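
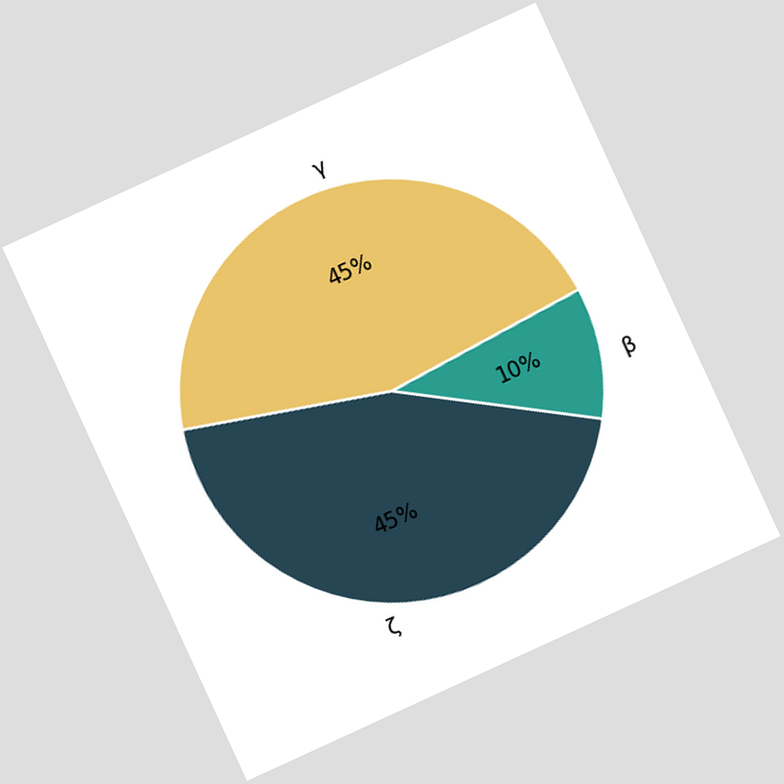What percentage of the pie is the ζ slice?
45%

The chart is tilted about 25° counter-clockwise. The ζ slice takes up 45% of the pie.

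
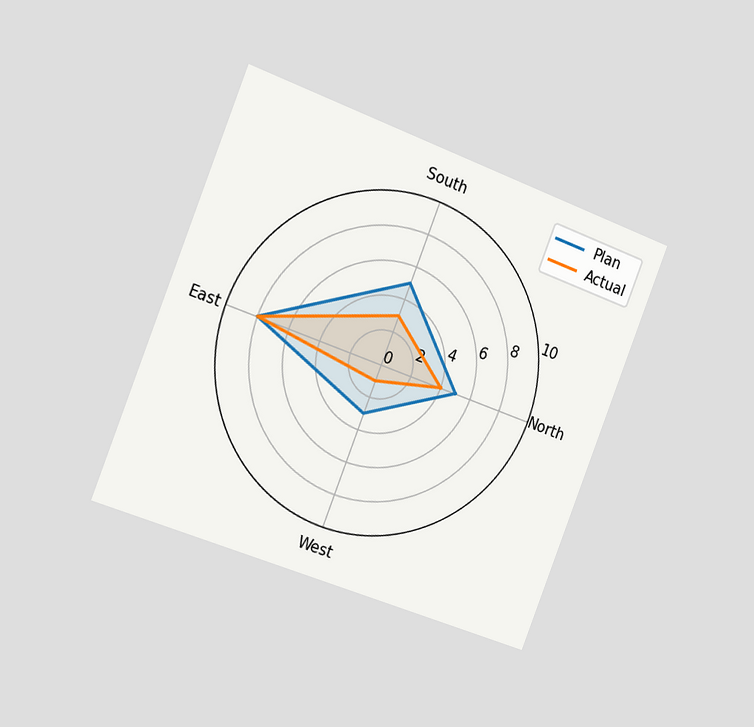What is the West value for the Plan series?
3

The chart is tilted about 21° clockwise and viewed slightly from the left. On the West axis, Plan reaches 3.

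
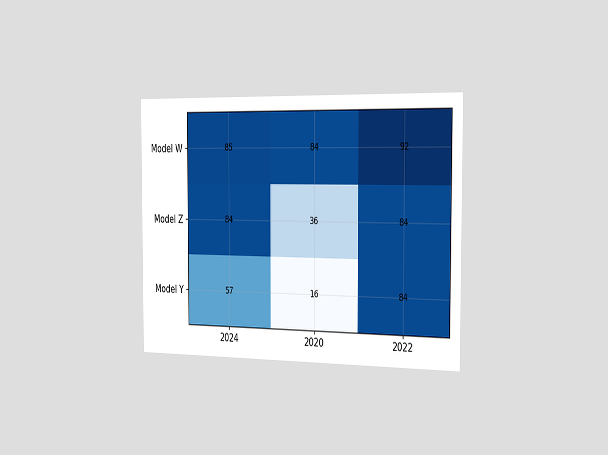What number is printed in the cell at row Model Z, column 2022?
84

The chart is viewed slightly from the right. The (Model Z, 2022) cell reads 84.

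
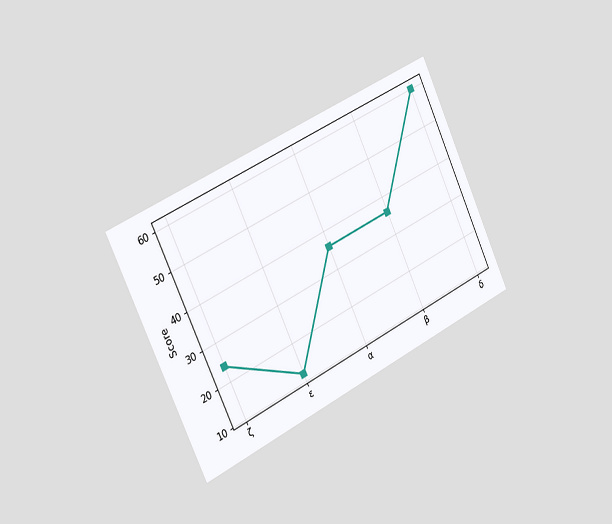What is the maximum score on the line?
60

The chart is tilted about 25° counter-clockwise and viewed slightly from the left. The highest point is at δ, and reading across to the y-axis gives 60.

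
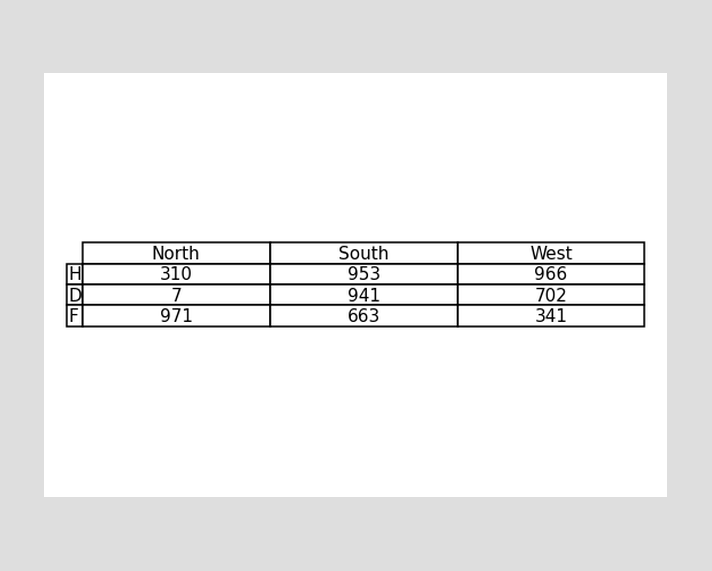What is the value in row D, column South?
941

The (D, South) cell reads 941.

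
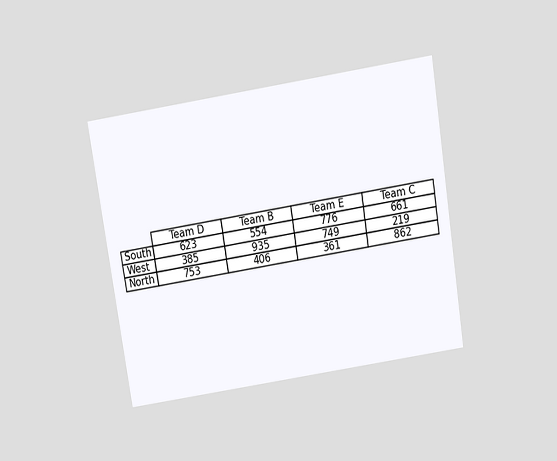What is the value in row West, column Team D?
The chart is tilted about 9° counter-clockwise and viewed slightly from above. The (West, Team D) cell reads 385.

385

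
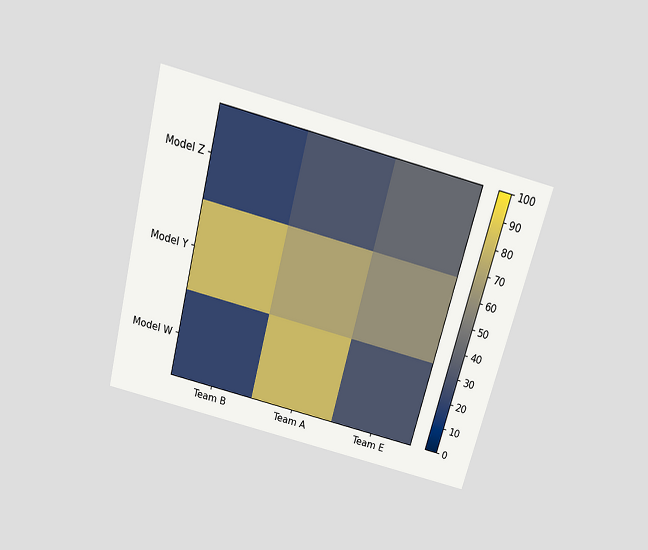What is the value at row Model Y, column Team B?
80

The chart is tilted about 15° clockwise and viewed slightly from above. Matching cell (Model Y, Team B) against the colorbar gives 80.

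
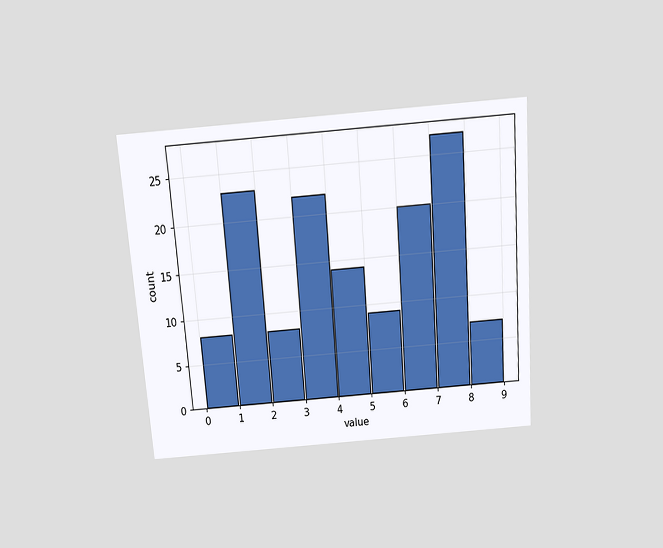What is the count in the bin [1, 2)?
23

The chart is tilted about 4° counter-clockwise and viewed slightly from above. The [1, 2) bin has height 23.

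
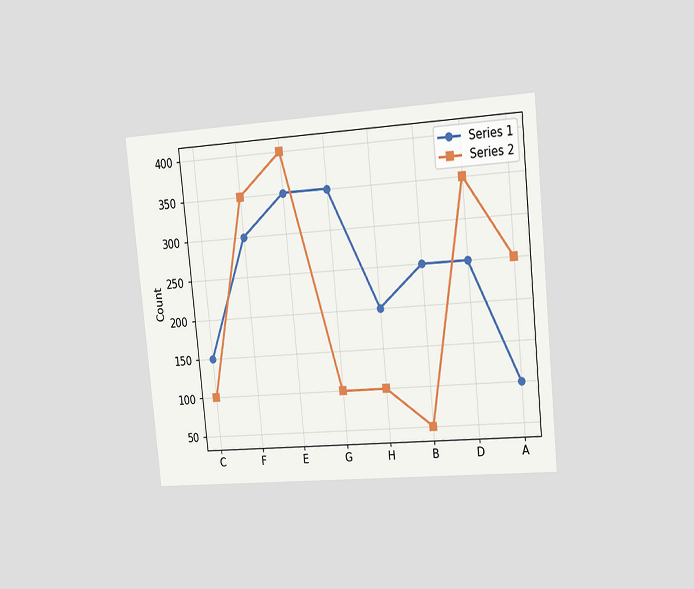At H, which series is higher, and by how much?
Series 1, by 100

The chart is tilted about 6° counter-clockwise and viewed slightly from the right. At H, Series 1 sits above the other line by 100.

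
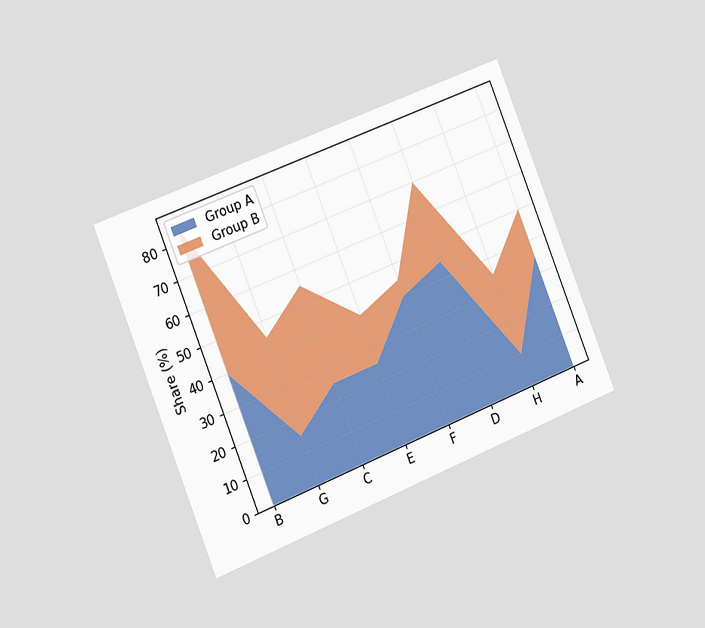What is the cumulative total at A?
50%

The chart is tilted about 22° counter-clockwise and viewed slightly from the left. The stacked total at A reaches 50%.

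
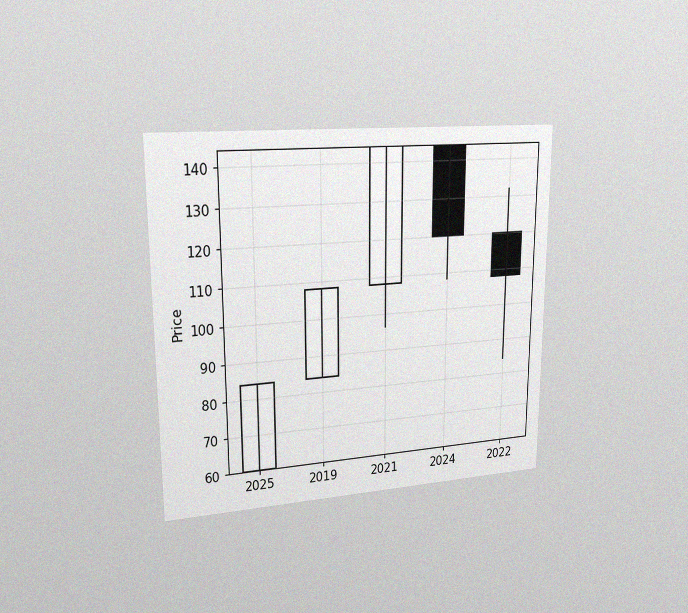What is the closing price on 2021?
144

The chart is viewed slightly from the left, with some photo noise. The 2021 candle closes at 144.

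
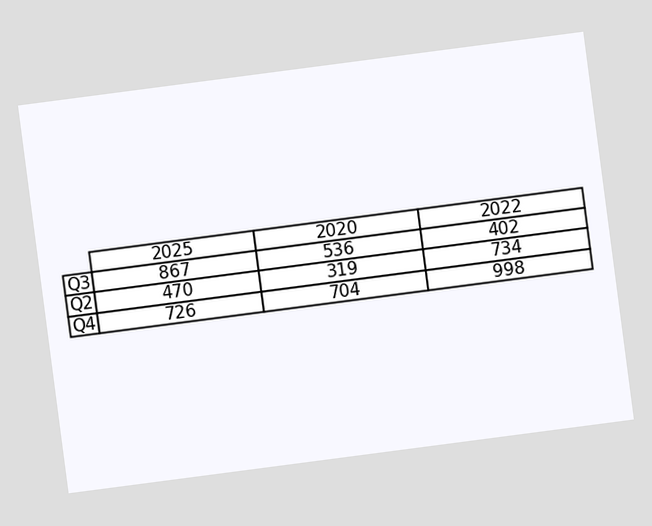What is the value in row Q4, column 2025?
The chart is tilted about 7° counter-clockwise. The (Q4, 2025) cell reads 726.

726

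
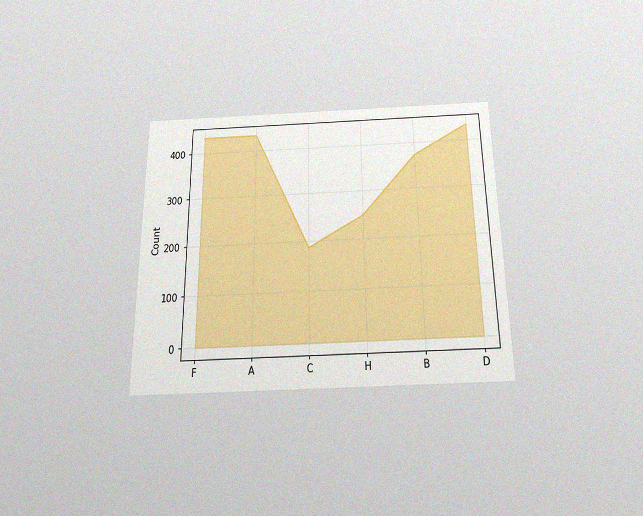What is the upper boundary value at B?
The chart is viewed slightly from below, with some photo noise. At B the upper boundary is at 372.

372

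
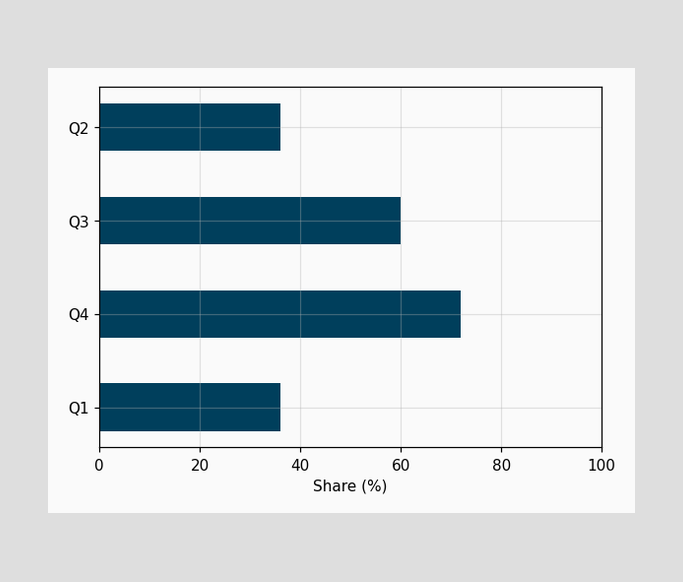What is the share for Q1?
Reading along the chart's x-axis, the Q1 bar reaches 36%.

36%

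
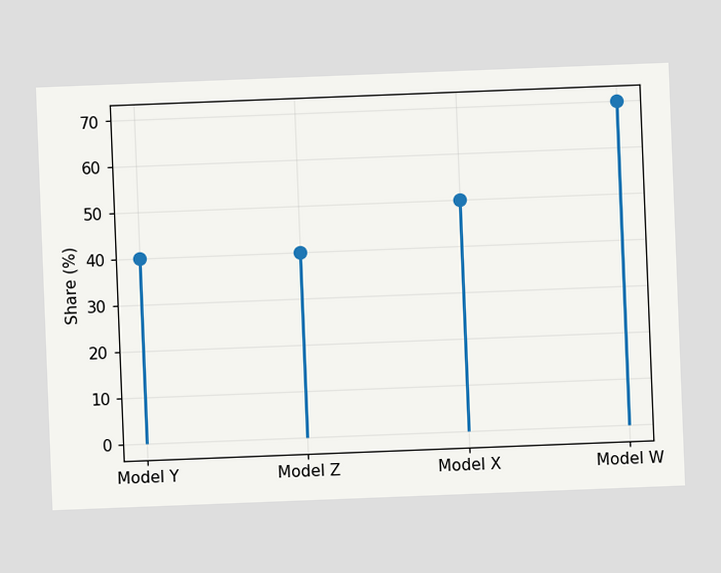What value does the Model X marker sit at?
The chart is tilted about 2° counter-clockwise. The Model X marker sits at 50%.

50%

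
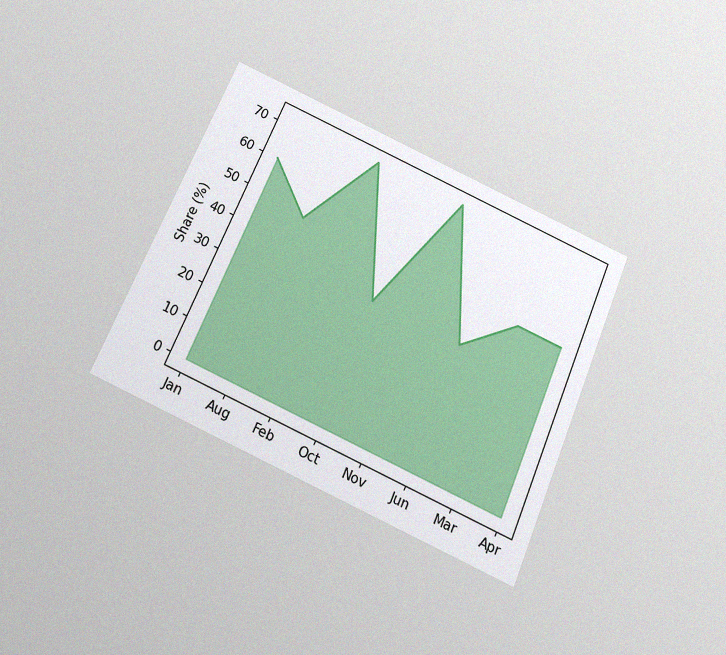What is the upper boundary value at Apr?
The chart is tilted about 23° clockwise and viewed slightly from below, with some photo noise. At Apr the upper boundary is at 48%.

48%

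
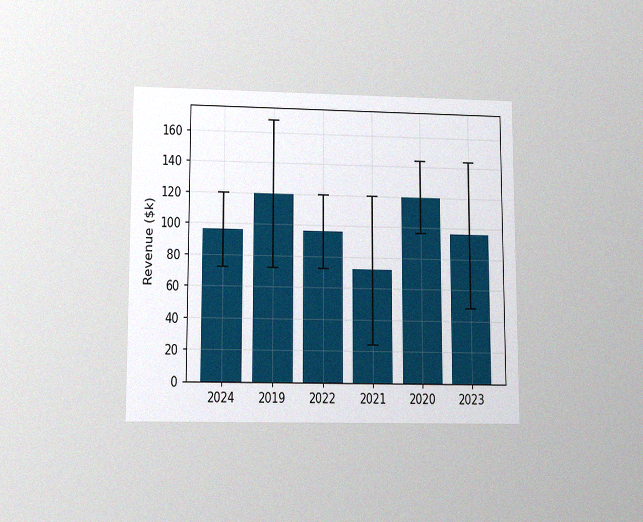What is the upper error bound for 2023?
$144k

The chart is viewed slightly from below, with some photo noise. The 2023 bar's upper whisker reaches $144k.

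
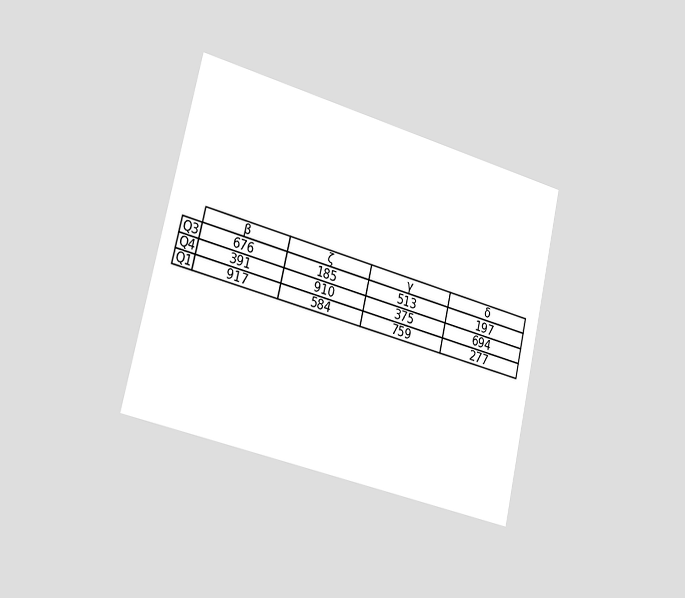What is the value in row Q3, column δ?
197

The chart is tilted about 13° clockwise and viewed slightly from the left. The (Q3, δ) cell reads 197.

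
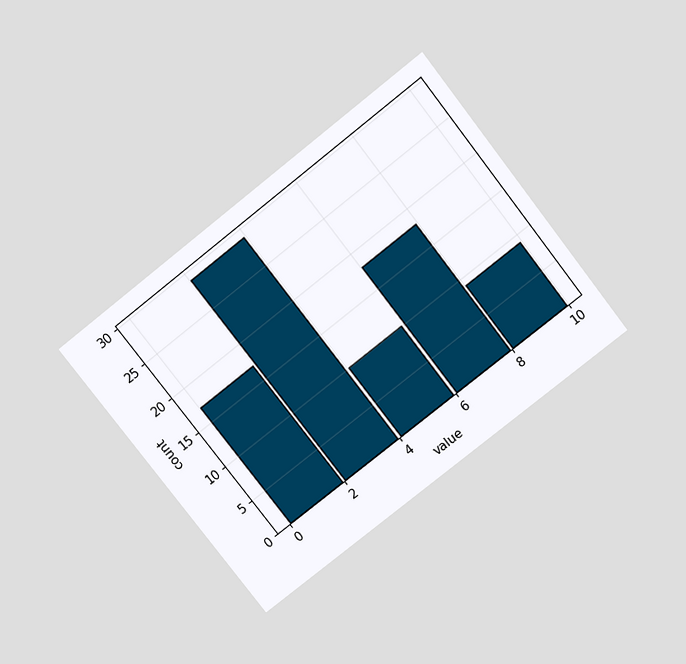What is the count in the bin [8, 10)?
9

The chart is tilted about 38° counter-clockwise and viewed slightly from above. The [8, 10) bin has height 9.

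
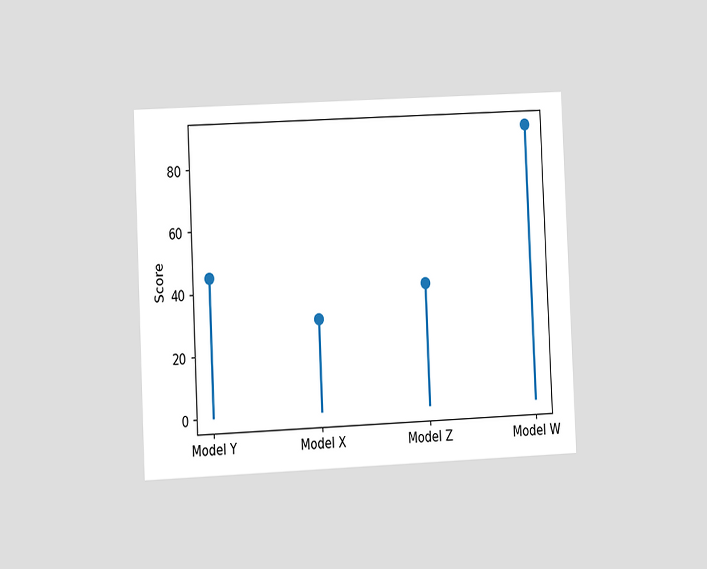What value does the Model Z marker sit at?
The chart is tilted about 3° counter-clockwise and viewed at a slight angle. The Model Z marker sits at 40.

40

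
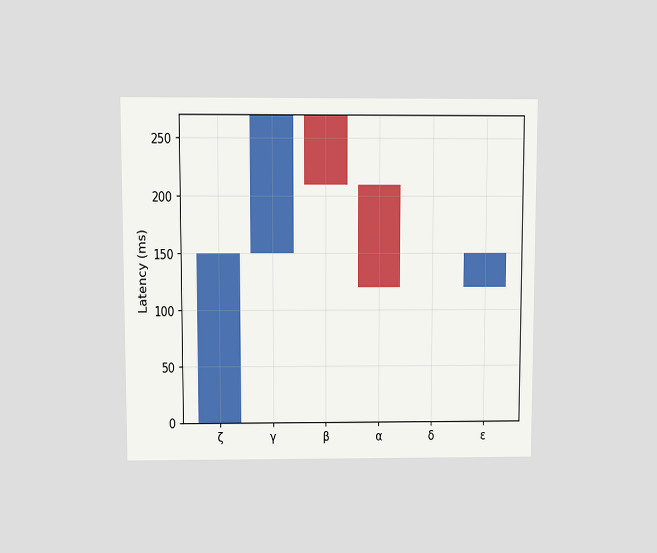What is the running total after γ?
270ms

The chart is viewed at a slight angle. After γ the running total reaches 270ms.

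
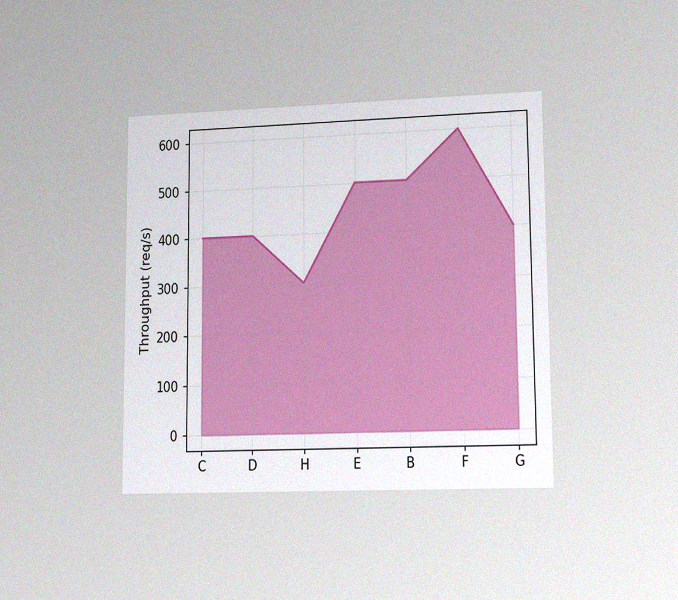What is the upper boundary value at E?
500req/s

The chart is viewed at a slight angle, with some photo noise. At E the upper boundary is at 500req/s.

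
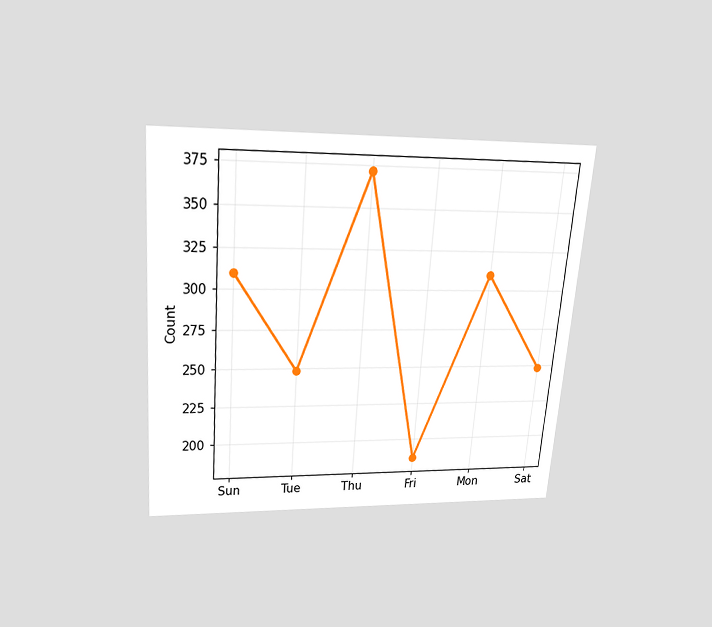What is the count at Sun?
310

The chart is tilted about 4° clockwise and viewed slightly from above. At Sun, the line is at 310.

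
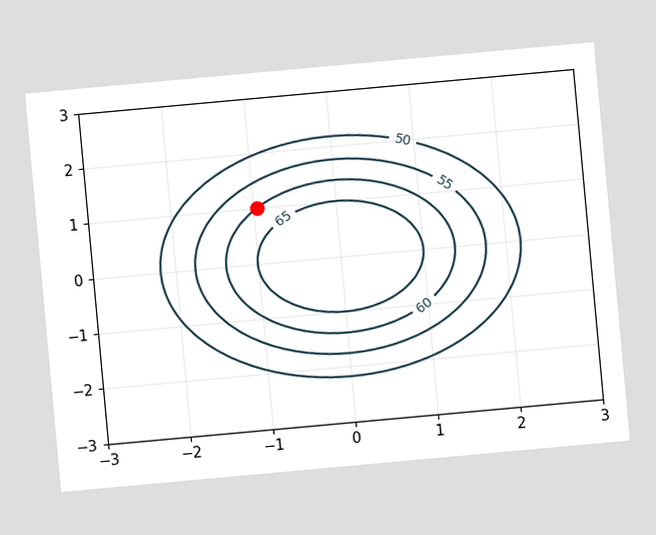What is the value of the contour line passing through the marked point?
The chart is tilted about 5° counter-clockwise. The marked point sits on the contour labelled 60.

60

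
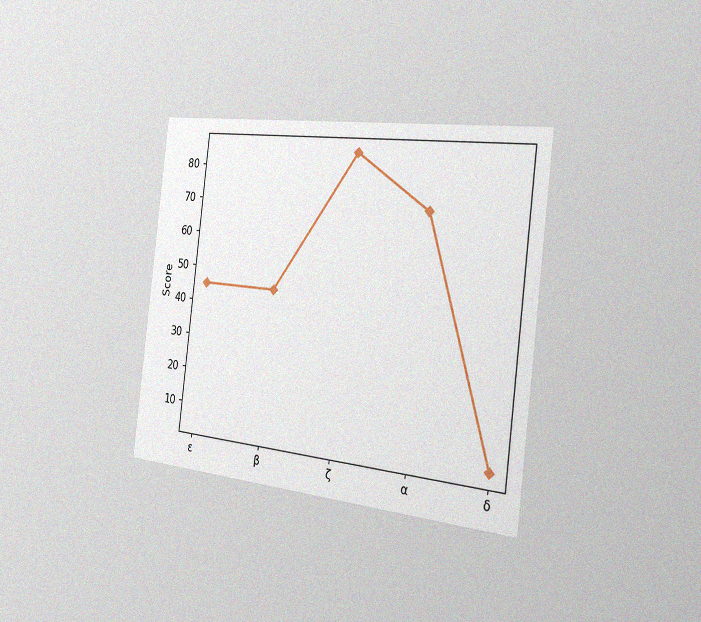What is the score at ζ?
The chart is tilted about 7° clockwise and viewed slightly from the right, with some photo noise. At ζ, the line is at 85.

85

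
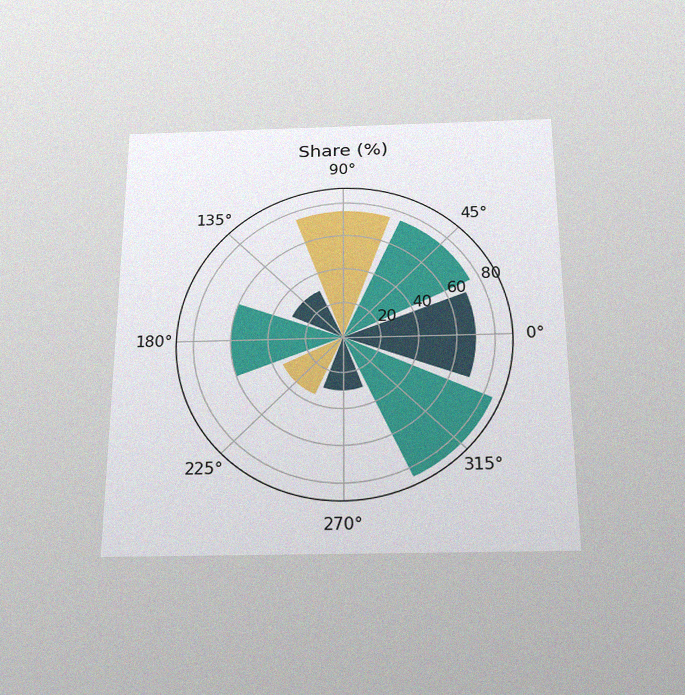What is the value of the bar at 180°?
The chart is viewed slightly from below, with some photo noise. The bar at 180° reaches 60% on the radial axis.

60%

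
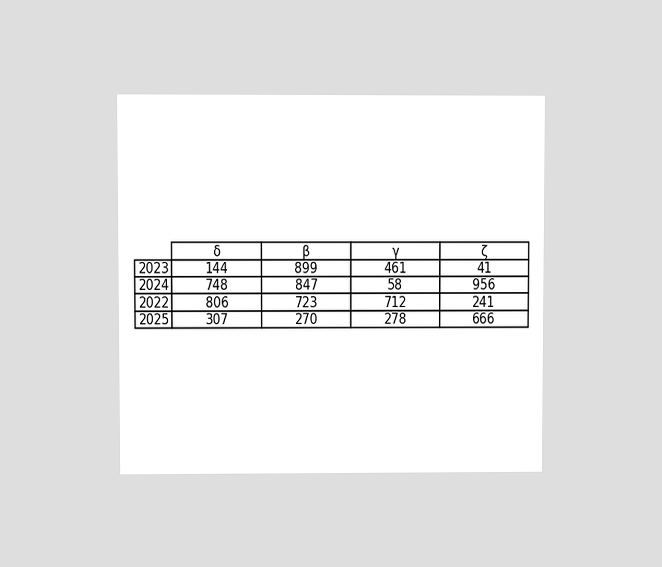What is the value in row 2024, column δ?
The chart is viewed at a slight angle. The (2024, δ) cell reads 748.

748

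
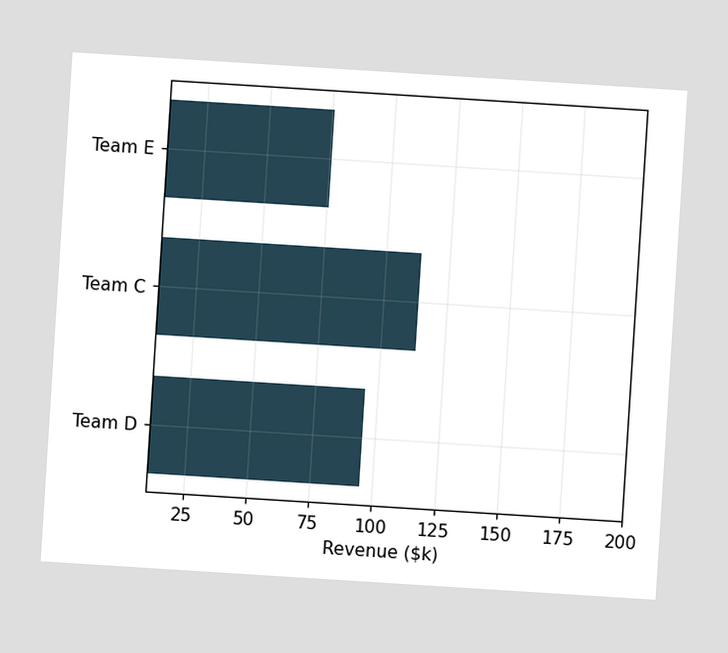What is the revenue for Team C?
$114k

The chart is tilted about 4° clockwise. Reading along the chart's x-axis, the Team C bar reaches $114k.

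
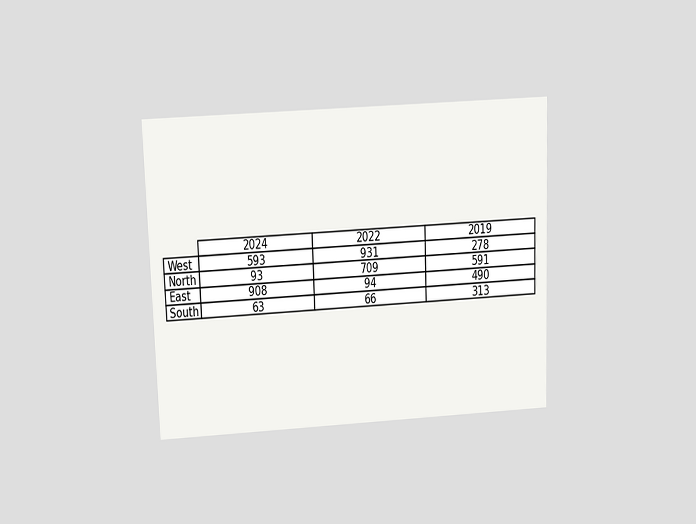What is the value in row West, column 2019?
278

The chart is tilted about 2° counter-clockwise and viewed slightly from above. The (West, 2019) cell reads 278.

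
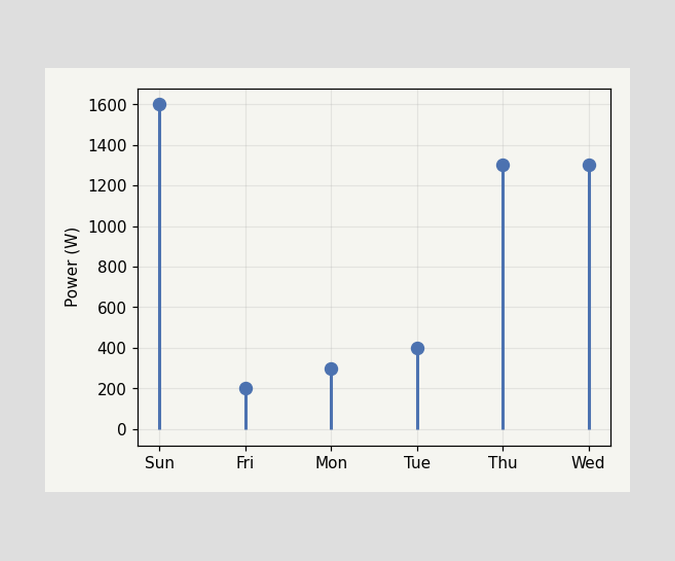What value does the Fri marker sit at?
200W

The Fri marker sits at 200W.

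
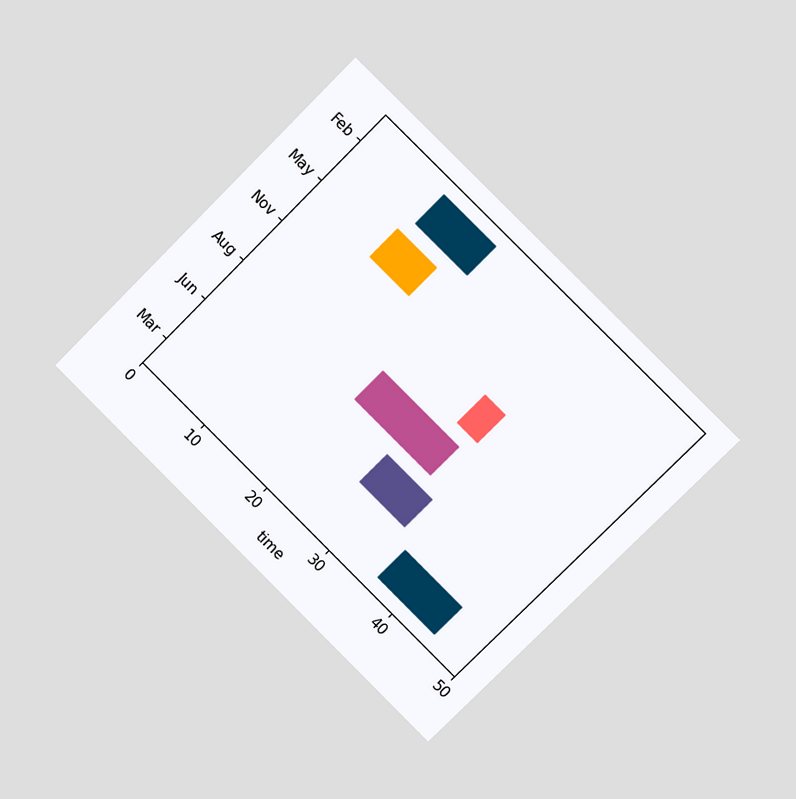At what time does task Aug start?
The chart is tilted about 45° clockwise and viewed slightly from the right. The Aug bar begins at t=20.

20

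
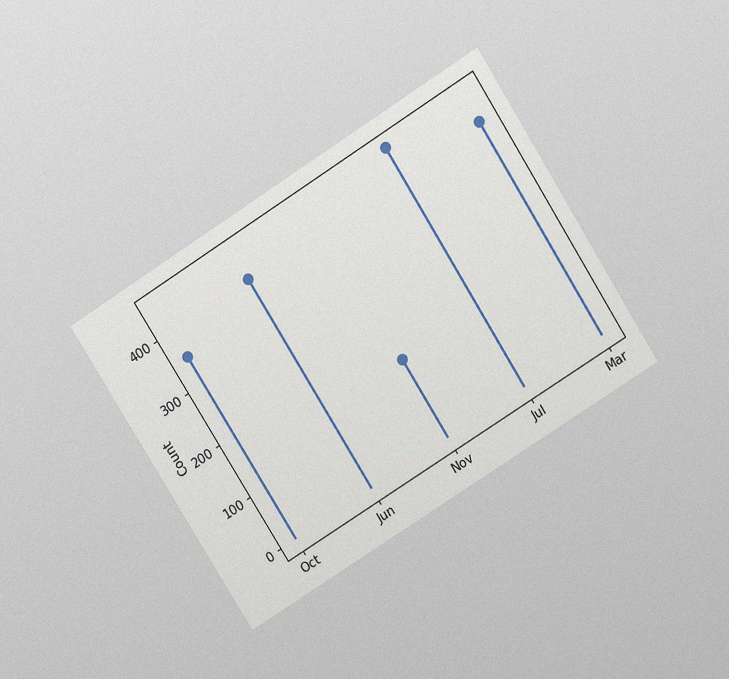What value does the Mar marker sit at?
The chart is tilted about 32° counter-clockwise and viewed at a slight angle, with some photo noise. The Mar marker sits at 400.

400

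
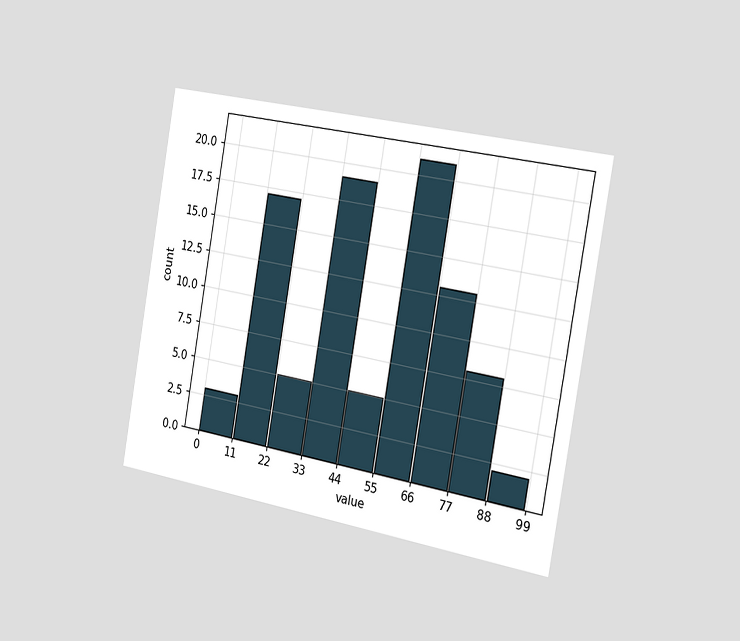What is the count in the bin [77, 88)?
The chart is tilted about 10° clockwise and viewed slightly from the right. The [77, 88) bin has height 8.

8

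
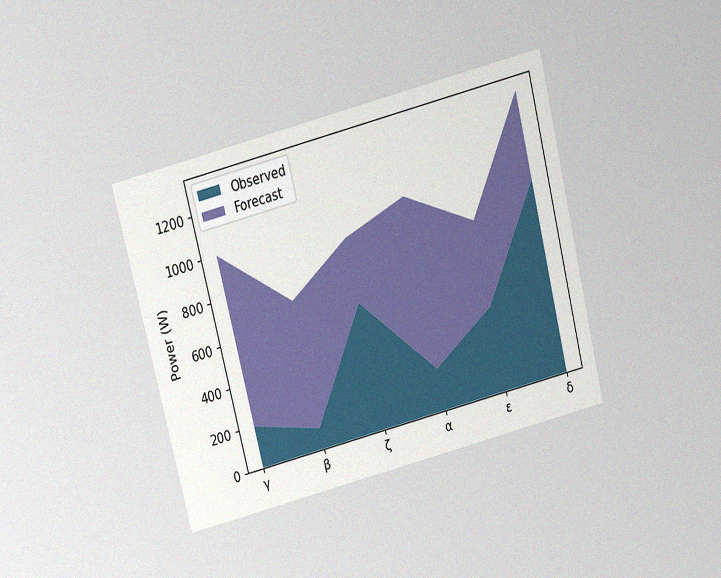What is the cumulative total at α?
The chart is tilted about 14° counter-clockwise and viewed slightly from above, with some photo noise. The stacked total at α reaches 1000W.

1000W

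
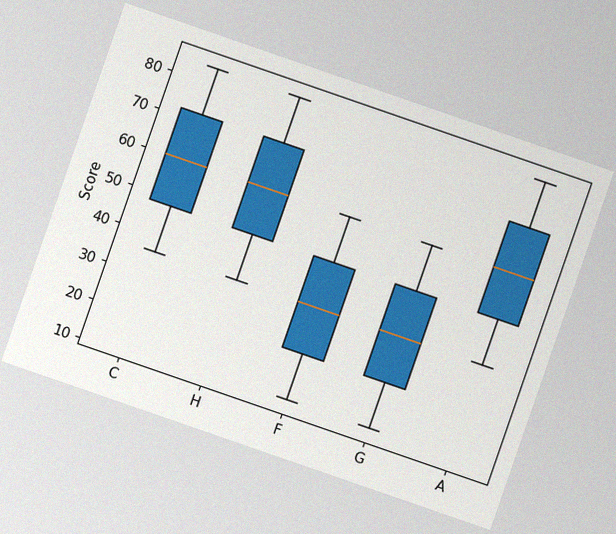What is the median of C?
60

The chart is tilted about 19° clockwise, with some photo noise. The median line in the C box sits at 60.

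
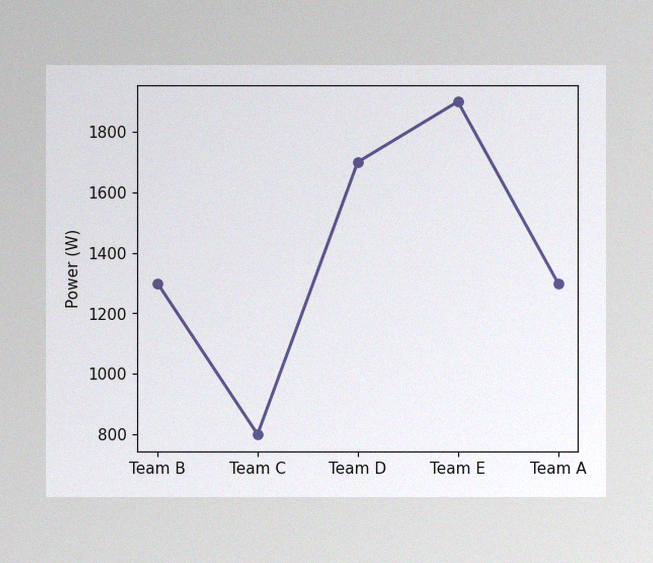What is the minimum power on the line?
The image has some photo noise and uneven lighting. The lowest point is at Team C, and reading across to the y-axis gives 800W.

800W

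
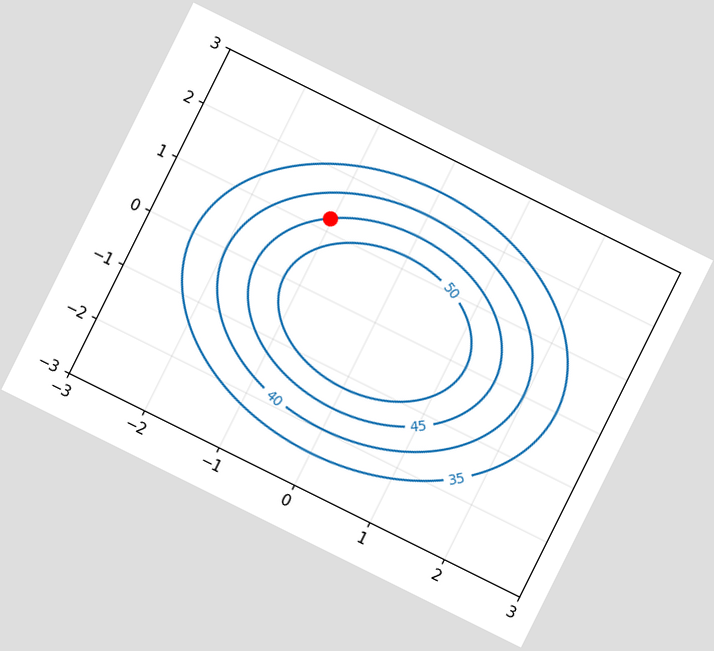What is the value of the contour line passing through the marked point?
45

The chart is tilted about 26° clockwise. The marked point sits on the contour labelled 45.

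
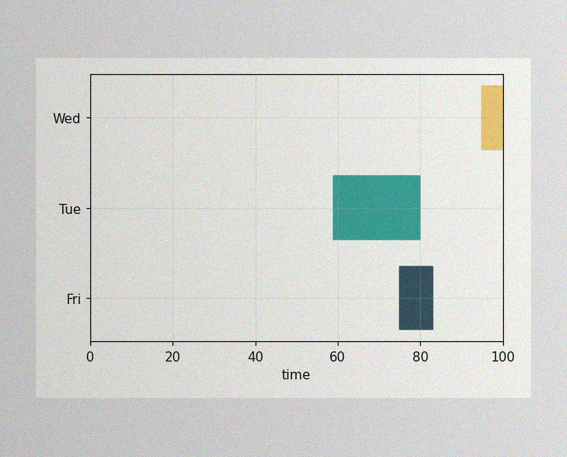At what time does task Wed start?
The image has some photo noise and uneven lighting. The Wed bar begins at t=95.

95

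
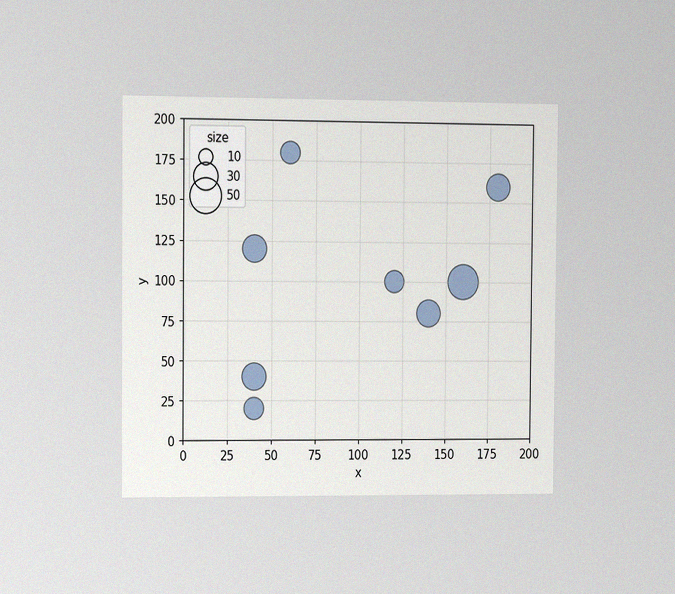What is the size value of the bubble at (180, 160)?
The chart is viewed slightly from the left, with some photo noise. Matching the bubble at (180, 160) against the size legend gives 30.

30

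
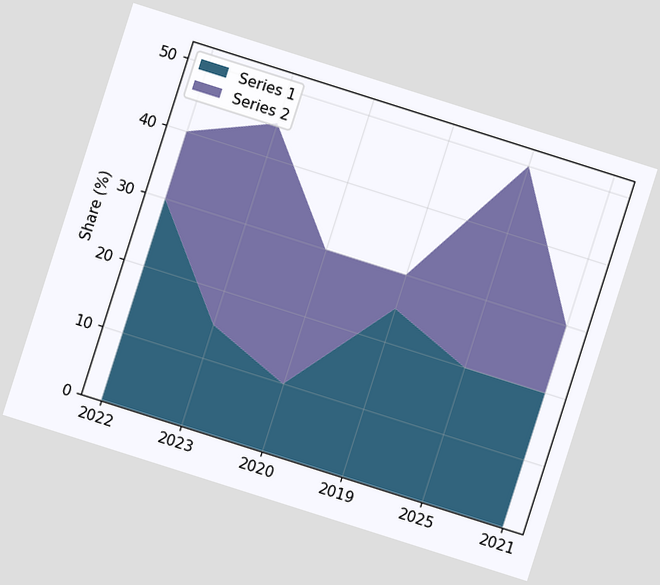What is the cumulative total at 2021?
30%

The chart is tilted about 18° clockwise. The stacked total at 2021 reaches 30%.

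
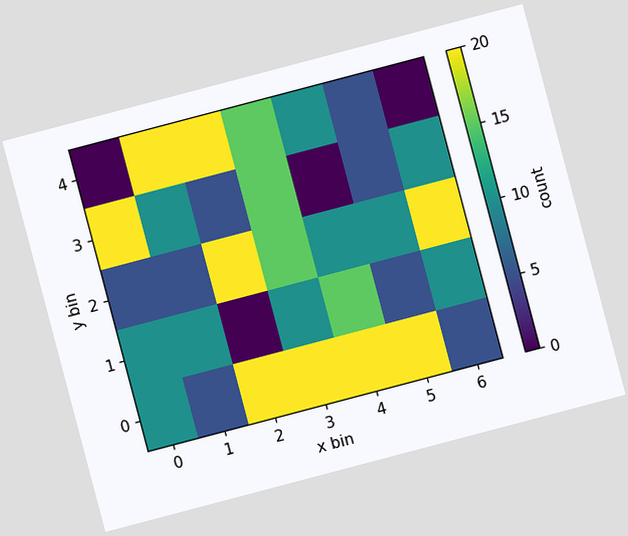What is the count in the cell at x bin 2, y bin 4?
The chart is tilted about 15° counter-clockwise. Matching the cell (2, 4) against the colorbar gives 20.

20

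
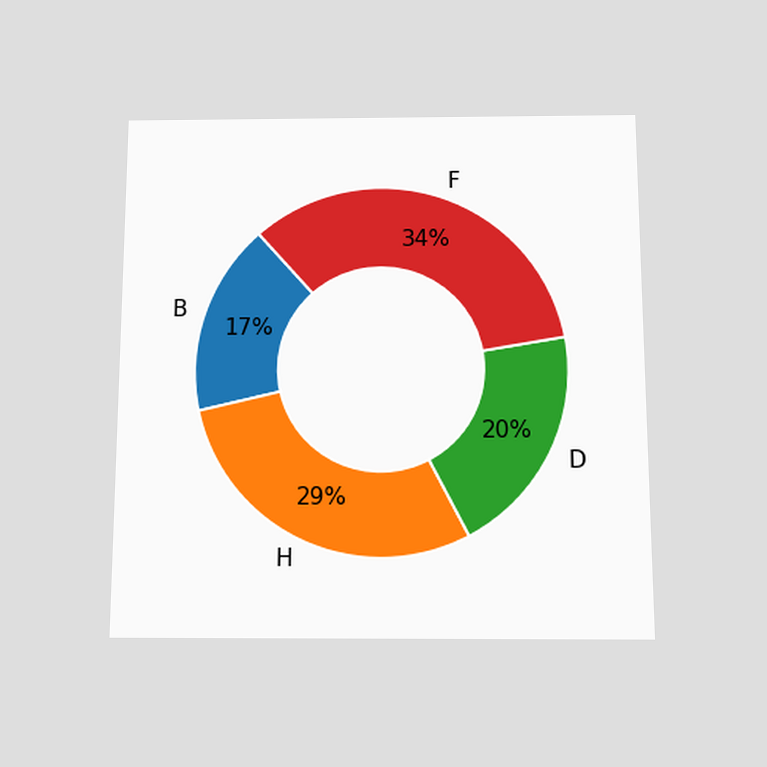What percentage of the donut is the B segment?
17%

The chart is viewed slightly from below. The B segment takes up 17% of the ring.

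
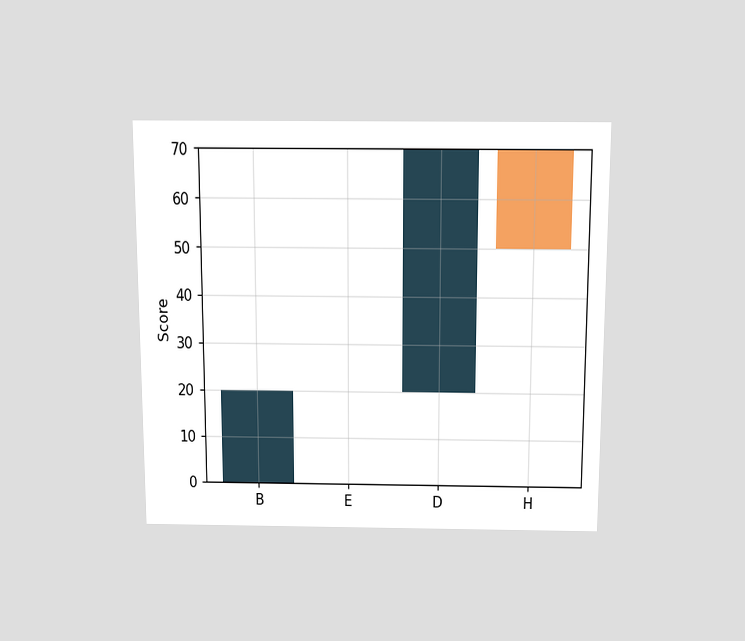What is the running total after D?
The chart is viewed slightly from above. After D the running total reaches 70.

70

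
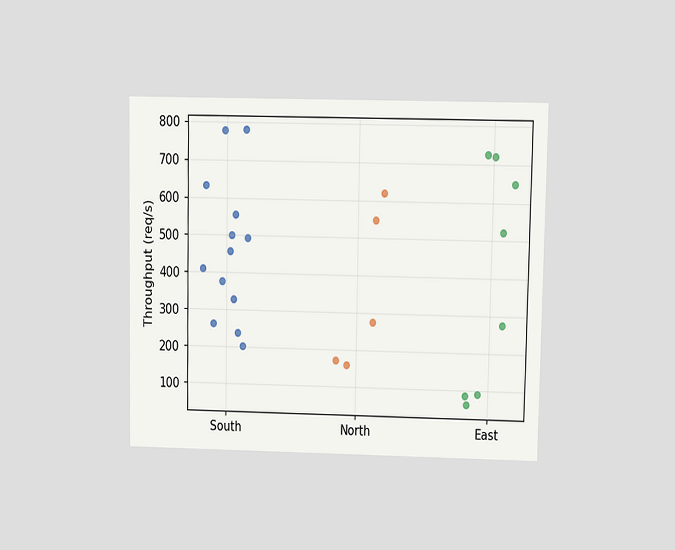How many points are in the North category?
5

The chart is viewed at a slight angle. Counting the markers in the North column gives 5.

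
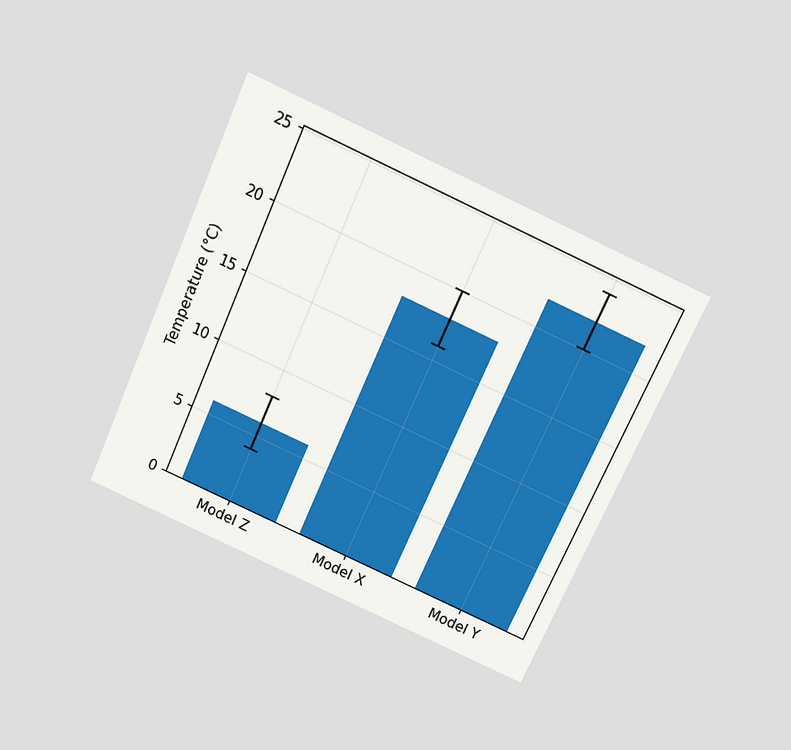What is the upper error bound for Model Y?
The chart is tilted about 24° clockwise and viewed slightly from above. The Model Y bar's upper whisker reaches 24°C.

24°C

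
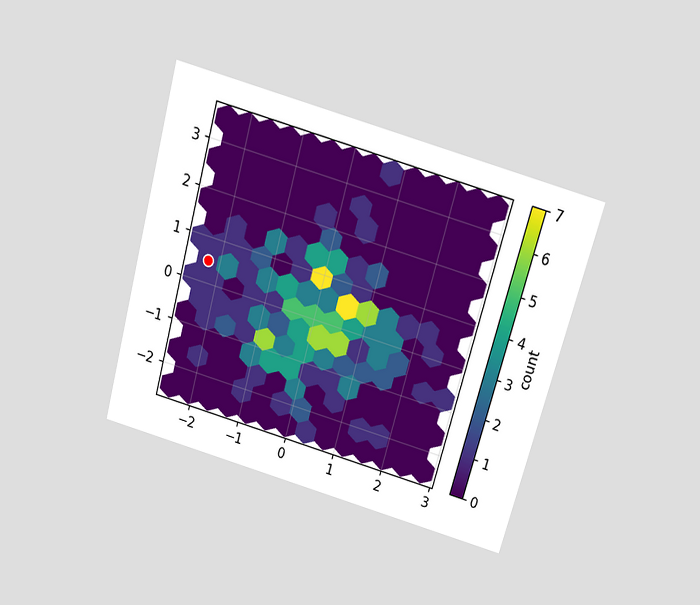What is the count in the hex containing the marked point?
1

The chart is tilted about 16° clockwise and viewed slightly from above. The marked hex reads 1 on the colorbar.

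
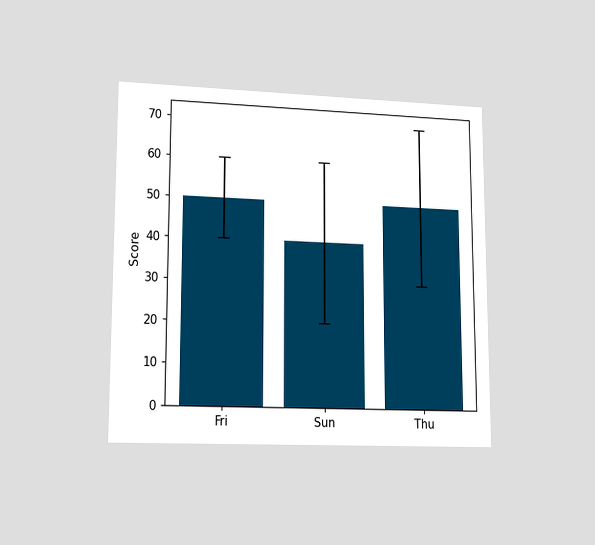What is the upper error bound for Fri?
60

The chart is viewed at a slight angle. The Fri bar's upper whisker reaches 60.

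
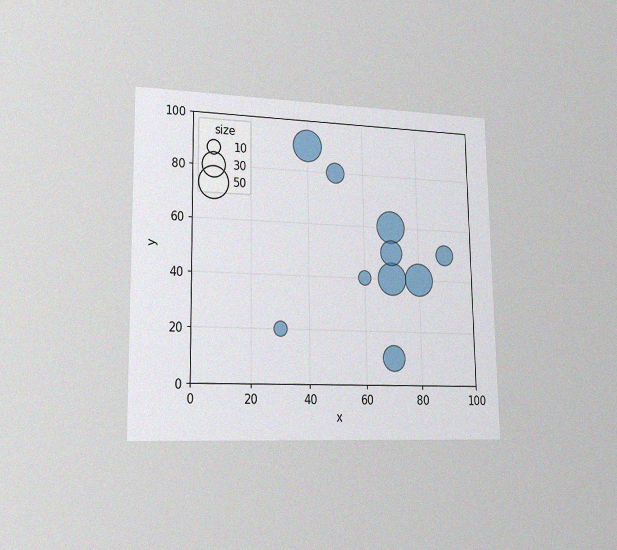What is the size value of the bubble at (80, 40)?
50

The chart is viewed slightly from the left, with some photo noise. Matching the bubble at (80, 40) against the size legend gives 50.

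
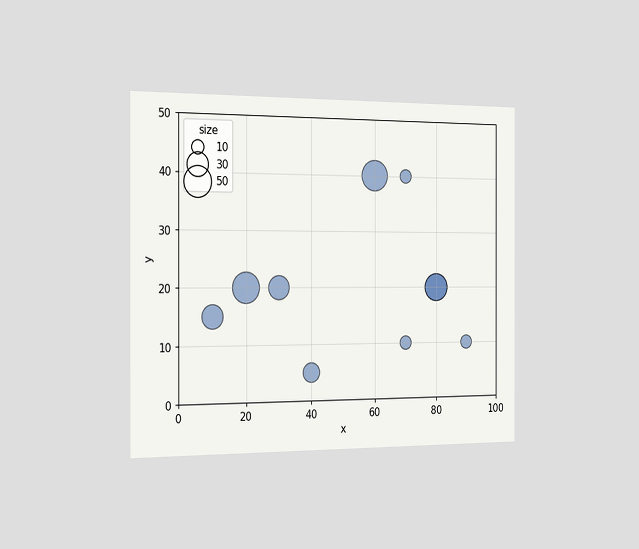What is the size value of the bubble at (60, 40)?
50

The chart is viewed slightly from the left. Matching the bubble at (60, 40) against the size legend gives 50.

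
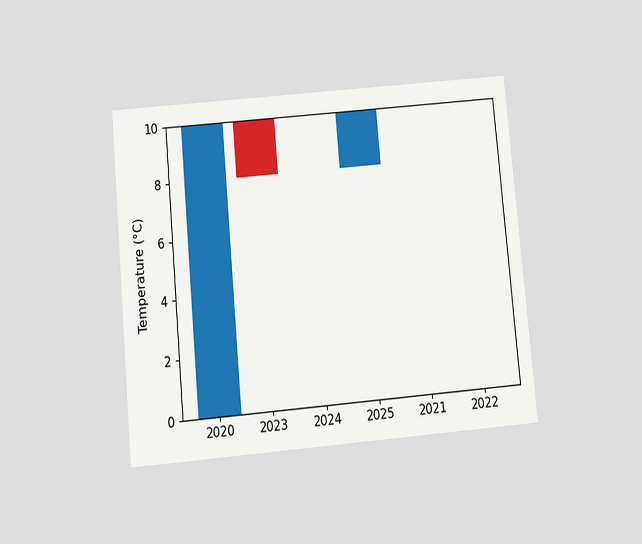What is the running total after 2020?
10°C

The chart is tilted about 5° counter-clockwise and viewed slightly from below. After 2020 the running total reaches 10°C.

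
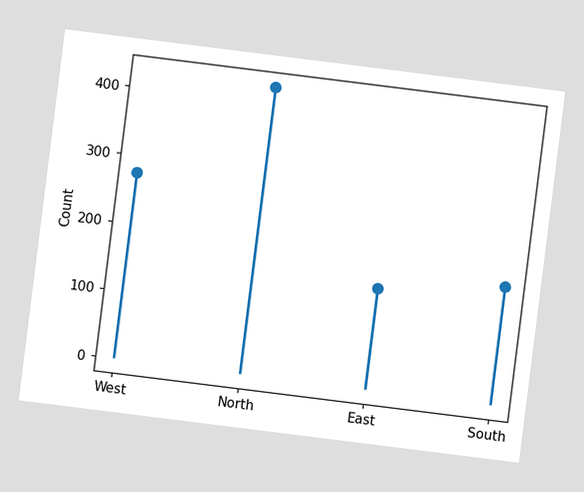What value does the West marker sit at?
275

The chart is tilted about 7° clockwise. The West marker sits at 275.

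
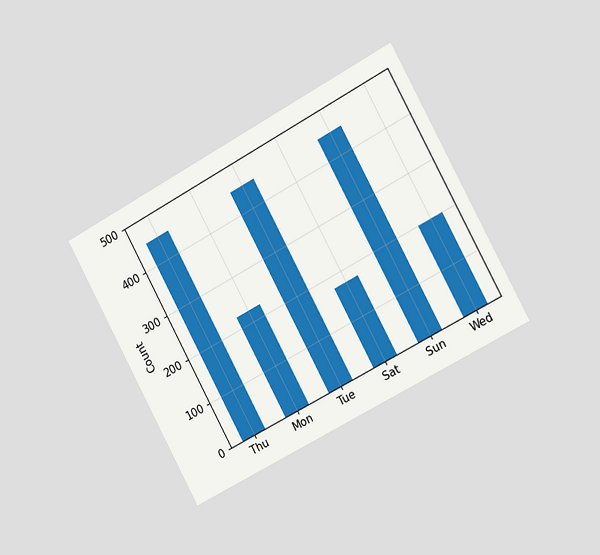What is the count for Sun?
The chart is tilted about 29° counter-clockwise and viewed slightly from the right. Reading along the chart's y-axis, the Sun bar reaches 450.

450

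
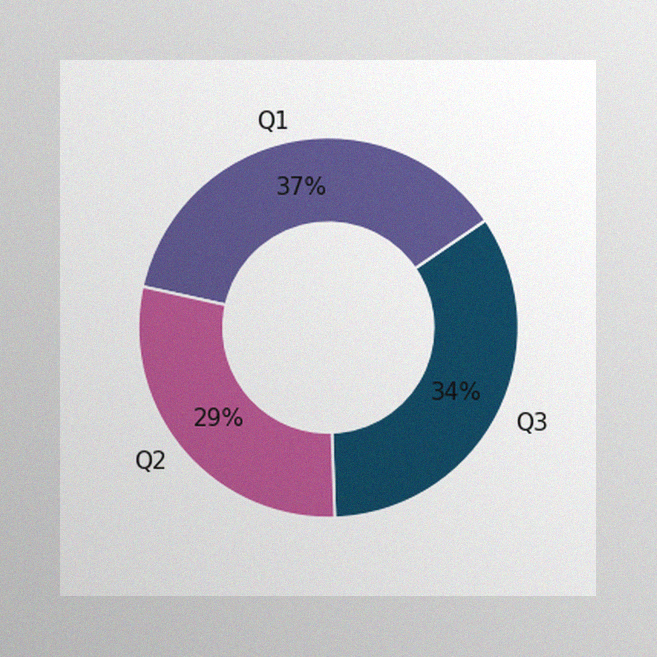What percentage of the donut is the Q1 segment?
The image has some photo noise and uneven lighting. The Q1 segment takes up 37% of the ring.

37%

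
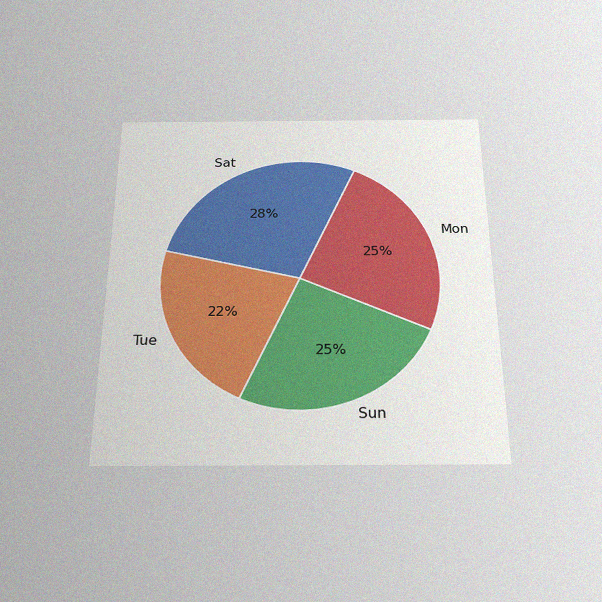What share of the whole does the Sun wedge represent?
25%

The chart is viewed slightly from below, with some photo noise. The Sun slice takes up 25% of the pie.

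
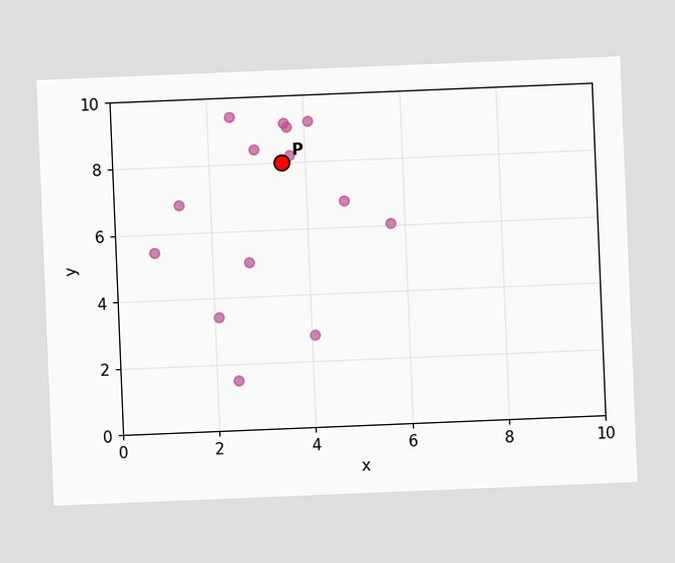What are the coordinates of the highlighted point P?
(3.5, 8)

The chart is tilted about 2° counter-clockwise. Following the gridlines from P to each axis, P sits at (3.5, 8).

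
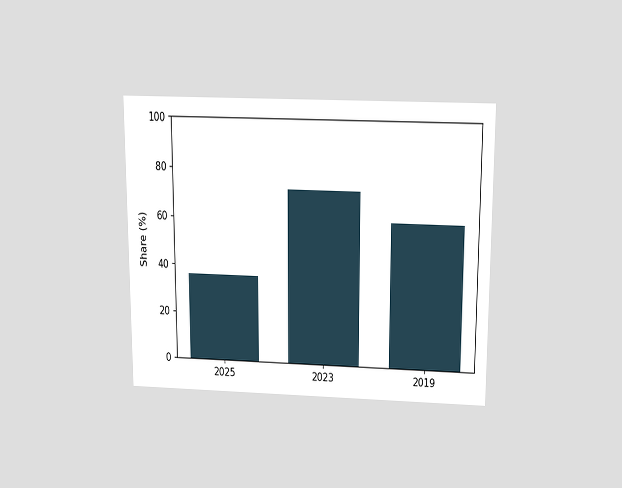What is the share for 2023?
72%

The chart is viewed slightly from above. Reading along the chart's y-axis, the 2023 bar reaches 72%.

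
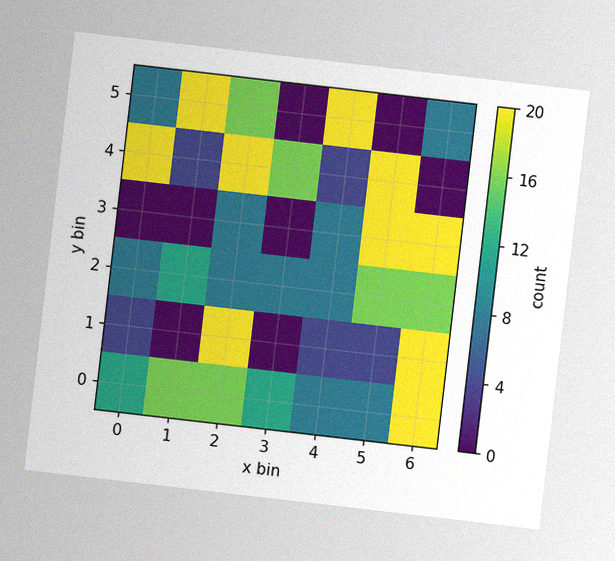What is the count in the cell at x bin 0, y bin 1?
The chart is tilted about 7° clockwise, with some photo noise. Matching the cell (0, 1) against the colorbar gives 4.

4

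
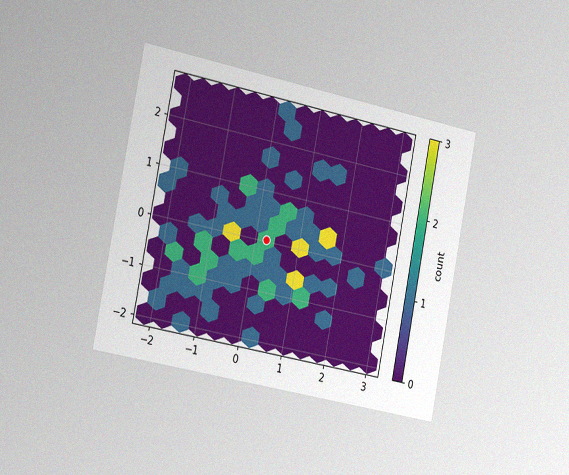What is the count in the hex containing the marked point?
2

The chart is tilted about 11° clockwise and viewed slightly from the left, with some photo noise. The marked hex reads 2 on the colorbar.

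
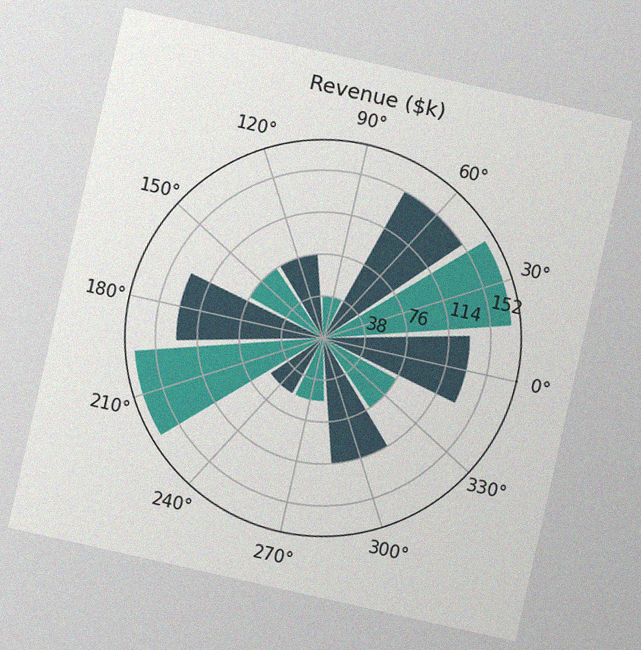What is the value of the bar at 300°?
$114k

The chart is tilted about 13° clockwise, with some photo noise. The bar at 300° reaches $114k on the radial axis.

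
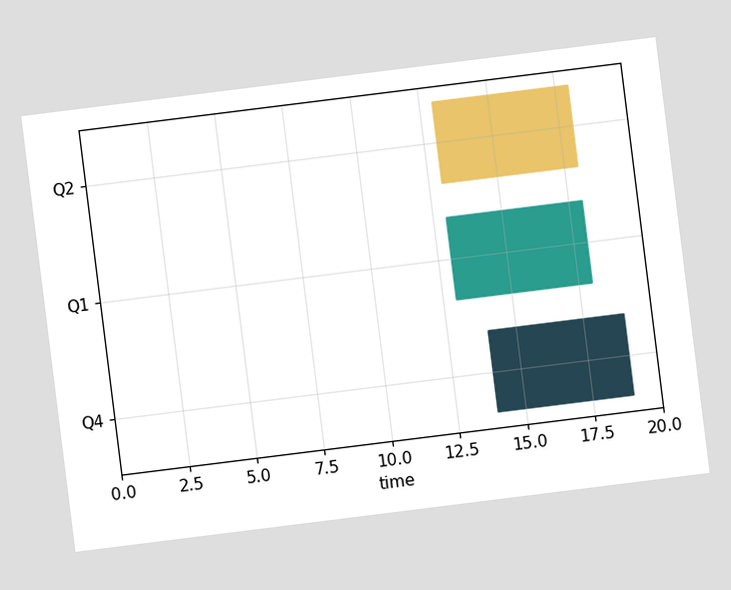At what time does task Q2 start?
13

The chart is tilted about 7° counter-clockwise. The Q2 bar begins at t=13.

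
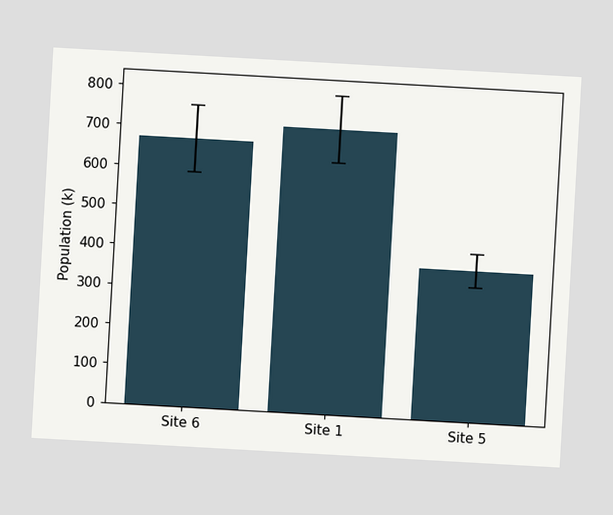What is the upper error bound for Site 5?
The chart is tilted about 3° clockwise. The Site 5 bar's upper whisker reaches 420k.

420k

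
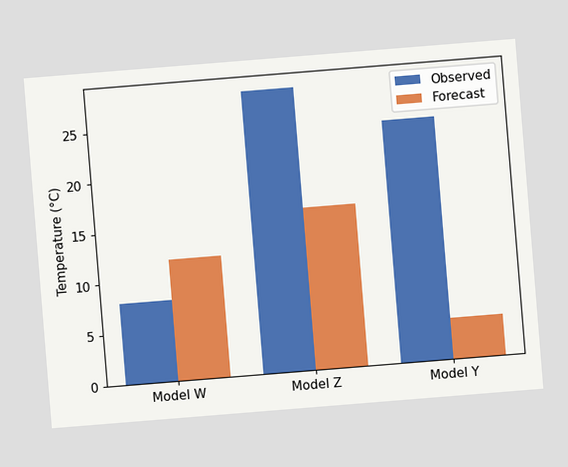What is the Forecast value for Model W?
The chart is tilted about 5° counter-clockwise. The Forecast bar at Model W reaches 12°C on the y-axis.

12°C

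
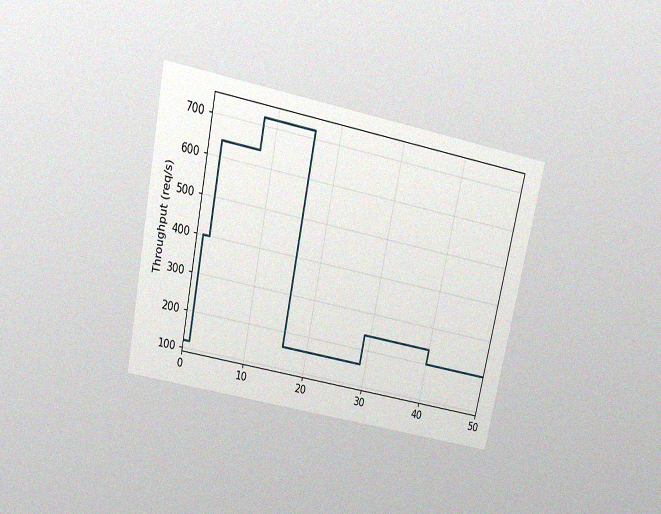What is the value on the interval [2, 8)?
The chart is tilted about 12° clockwise and viewed slightly from above, with some photo noise. On [2, 8) the step sits at 640req/s.

640req/s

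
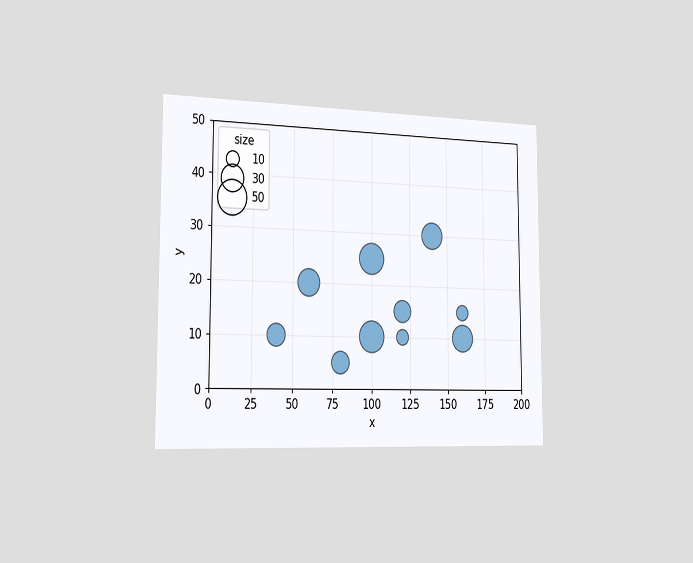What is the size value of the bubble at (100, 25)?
40

The chart is viewed slightly from the left. Matching the bubble at (100, 25) against the size legend gives 40.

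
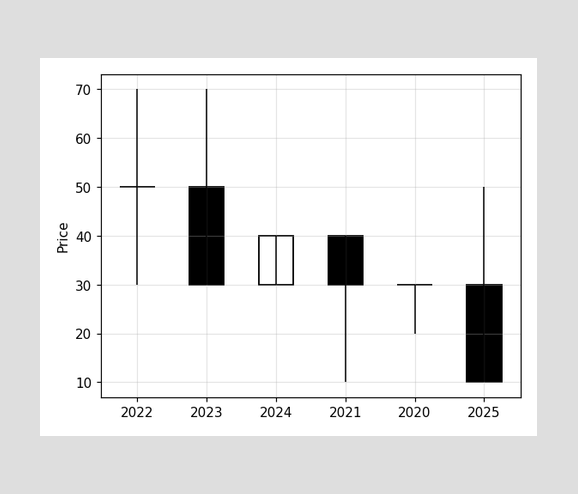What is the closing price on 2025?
The 2025 candle closes at 10.

10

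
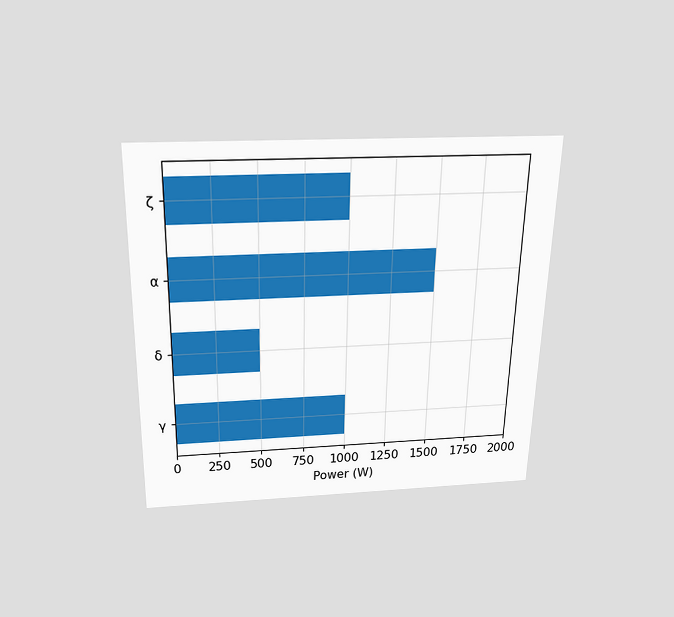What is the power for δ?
The chart is viewed slightly from above. Reading along the chart's x-axis, the δ bar reaches 500W.

500W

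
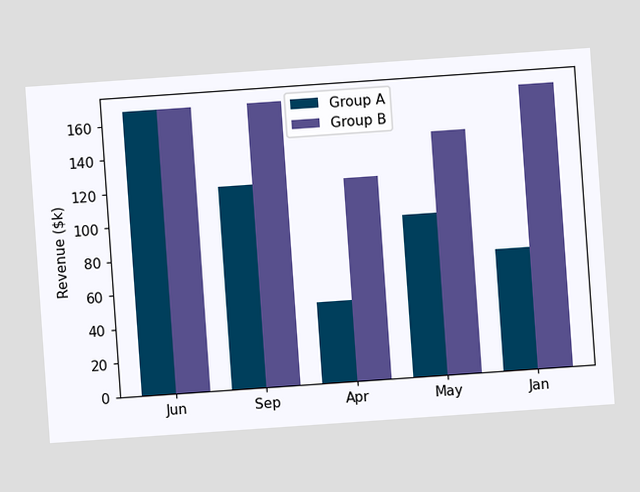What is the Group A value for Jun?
$168k

The chart is tilted about 4° counter-clockwise. The Group A bar at Jun reaches $168k on the y-axis.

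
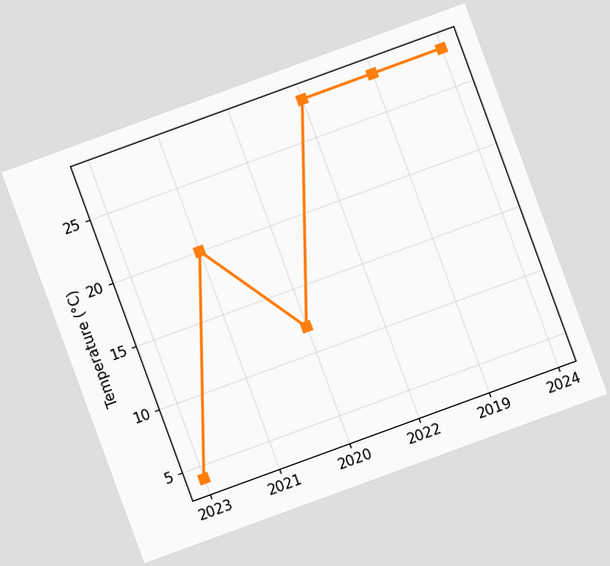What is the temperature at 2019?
28°C

The chart is tilted about 20° counter-clockwise. At 2019, the line is at 28°C.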